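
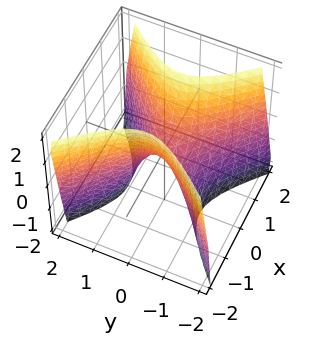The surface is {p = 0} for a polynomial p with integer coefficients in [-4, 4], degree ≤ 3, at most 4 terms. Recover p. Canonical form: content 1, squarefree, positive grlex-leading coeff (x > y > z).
2*x^2 - 2*y^2 - z

1. deg p = 2. A saddle surface; a quadric.
2. Symmetries: mirror symmetry y ↦ −y ⇒ only even powers of y; mirror symmetry x ↦ −x ⇒ only even powers of x.
3. Observable constraints: it meets the y-axis at y = 0 (among the integer gridlines); it meets the z-axis at z = 0 (among the integer gridlines); it meets the x-axis at x = 0 (among the integer gridlines).
4. Matching integer coefficients to the picture gives p.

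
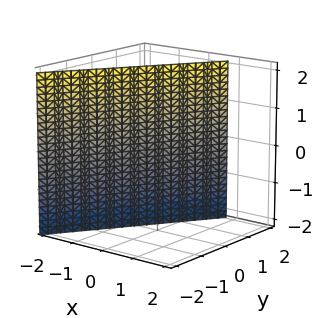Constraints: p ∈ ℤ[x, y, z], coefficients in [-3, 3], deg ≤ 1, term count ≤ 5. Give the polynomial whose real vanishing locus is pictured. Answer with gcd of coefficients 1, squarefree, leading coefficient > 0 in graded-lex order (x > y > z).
3*x - 2*y + 2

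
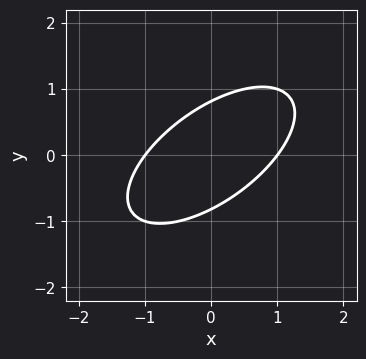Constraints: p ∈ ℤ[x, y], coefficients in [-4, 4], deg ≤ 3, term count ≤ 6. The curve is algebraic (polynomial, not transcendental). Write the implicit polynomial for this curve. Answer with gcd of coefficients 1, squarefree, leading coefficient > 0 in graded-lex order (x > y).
2*x^2 - 3*x*y + 3*y^2 - 2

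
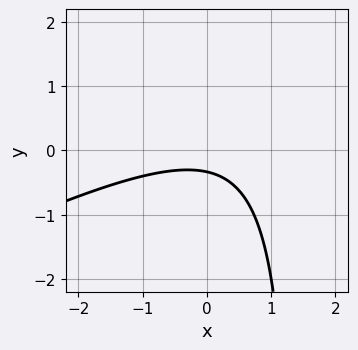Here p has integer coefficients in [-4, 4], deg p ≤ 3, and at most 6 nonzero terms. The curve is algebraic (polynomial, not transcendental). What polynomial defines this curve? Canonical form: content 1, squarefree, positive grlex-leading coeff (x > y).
x^2 - 2*x*y + 3*y + 1

First, degree: the shape is more complex than any degree-1 curve, so deg p = 2.
Then, checking where it meets the axes: no x-intercept at any integer in the box.
Finally, assembling these constraints gives the stated polynomial.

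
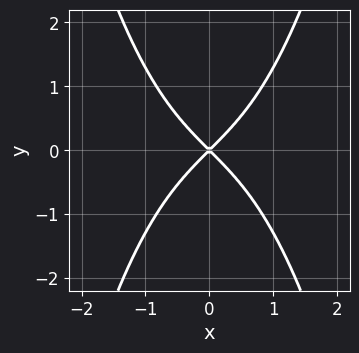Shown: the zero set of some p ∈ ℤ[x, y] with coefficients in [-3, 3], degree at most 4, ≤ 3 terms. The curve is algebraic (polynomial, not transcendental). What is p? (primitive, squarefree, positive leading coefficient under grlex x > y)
First, deg p = 4.
Then, symmetries: mirror symmetry x ↦ −x ⇒ only even powers of x; the y ↦ −y reflection is a symmetry, so y appears only in even powers.
Next, against the integer gridlines: it crosses the x-axis at the gridline x = 0; it crosses the y-axis at the gridline y = 0.
Finally, putting this together gives p.

2*x^4 + 3*x^2 - 3*y^2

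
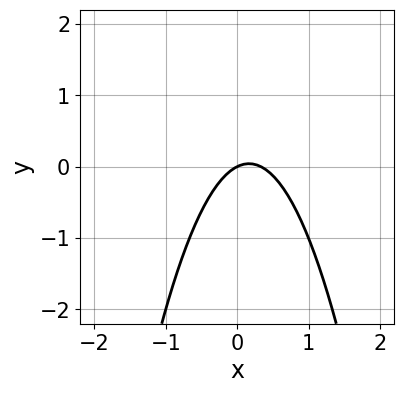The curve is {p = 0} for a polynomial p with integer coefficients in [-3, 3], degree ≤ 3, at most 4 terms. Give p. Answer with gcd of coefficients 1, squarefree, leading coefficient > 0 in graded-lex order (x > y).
Degree: no degree-1 curve has this shape, so deg p = 2.
From the axis intercepts and sections: it meets the x-axis at x = 0 (among the integer gridlines); it meets the y-axis at y = 0 (among the integer gridlines).
The integer polynomial consistent with all of this is the stated p.

3*x^2 - x + 2*y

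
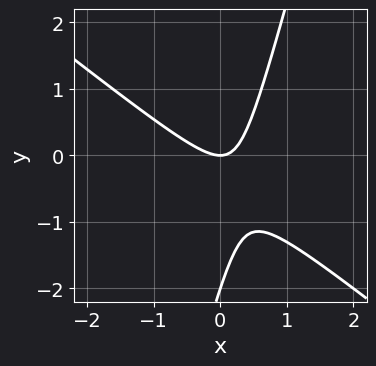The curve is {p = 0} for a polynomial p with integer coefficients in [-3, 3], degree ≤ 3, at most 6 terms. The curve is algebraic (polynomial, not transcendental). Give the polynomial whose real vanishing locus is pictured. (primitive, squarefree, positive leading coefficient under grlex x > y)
(a) The degree is 2 — no degree-1 curve has this shape.
(b) Observable constraints: it meets the x-axis at x = 0 (among the integer gridlines); the y-axis gridline crossings are at y ∈ {-2, 0}.
(c) Fitting integer coefficients to these (and the overall shape) gives p.

3*x^2 + 3*x*y - y^2 - 2*y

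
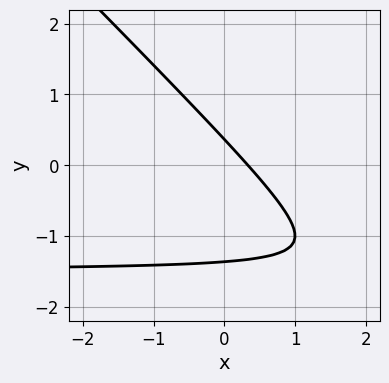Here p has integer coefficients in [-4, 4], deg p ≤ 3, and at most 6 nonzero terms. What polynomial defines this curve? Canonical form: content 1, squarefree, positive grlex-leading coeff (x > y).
2*x*y + 2*y^2 + 3*x + 2*y - 1

First, the degree is 2 — a generic line meets the curve in up to 2 points.
Finally, the integer polynomial consistent with all of this is the stated p.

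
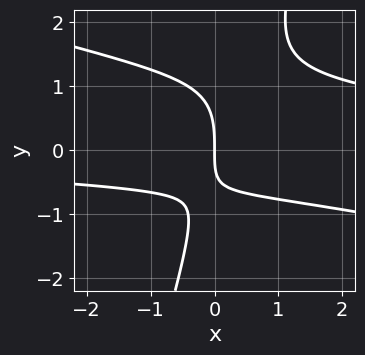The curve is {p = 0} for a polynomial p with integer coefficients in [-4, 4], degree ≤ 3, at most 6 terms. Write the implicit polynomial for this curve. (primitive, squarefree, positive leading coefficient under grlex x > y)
x^2*y + 3*x*y^2 - y^3 - 2*x*y - 3*x

(a) Degree: no degree-2 curve has this shape, so deg p = 3.
(b) Checking where it meets the axes: it meets the y-axis at y = 0 (among the integer gridlines); one x-axis crossing is at x = 0.
(c) These observations pin down the coefficients.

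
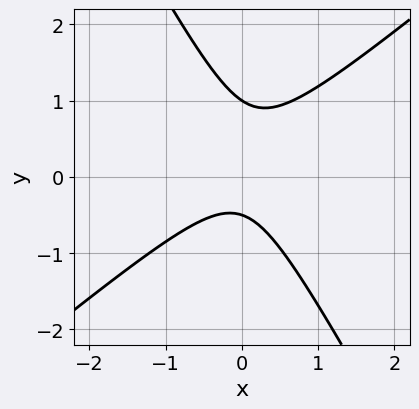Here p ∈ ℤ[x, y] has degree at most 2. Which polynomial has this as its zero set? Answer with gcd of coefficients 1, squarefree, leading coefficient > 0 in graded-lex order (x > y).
1. deg p = 2.
2. Reading off the gridlines: one y-axis crossing is at y = 1; it misses every integer gridline on the x-axis.
3. Solving for integer coefficients yields p as stated.

3*x^2 - 2*x*y - 2*y^2 + y + 1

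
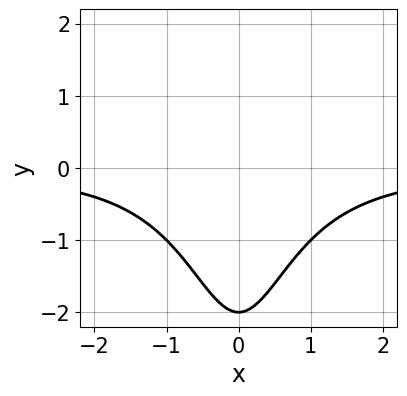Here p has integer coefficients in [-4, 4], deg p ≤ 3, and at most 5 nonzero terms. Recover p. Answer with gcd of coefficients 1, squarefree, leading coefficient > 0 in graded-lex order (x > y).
x^2*y + y + 2

1. deg p = 3. The shape is more complex than any degree-2 curve.
2. Symmetries: the x ↦ −x reflection is a symmetry, so x appears only in even powers.
3. Checking where it meets the axes: it crosses the y-axis at the gridline y = -2; the curve avoids every integer x-axis point in the box.
4. Assembling these constraints gives the stated polynomial.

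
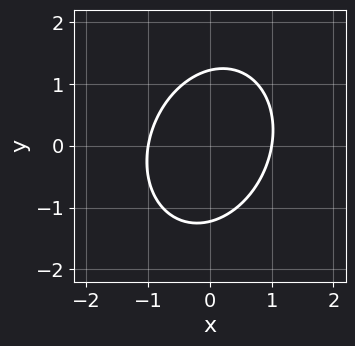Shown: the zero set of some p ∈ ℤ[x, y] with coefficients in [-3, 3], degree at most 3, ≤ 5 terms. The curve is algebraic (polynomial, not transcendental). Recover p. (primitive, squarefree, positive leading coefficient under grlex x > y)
3*x^2 - x*y + 2*y^2 - 3

(a) The degree is 2 — no degree-1 curve has this shape.
(b) Observable constraints: among the integer gridlines, it crosses the x-axis at x ∈ {-1, 1}.
(c) Solving for integer coefficients yields p as stated.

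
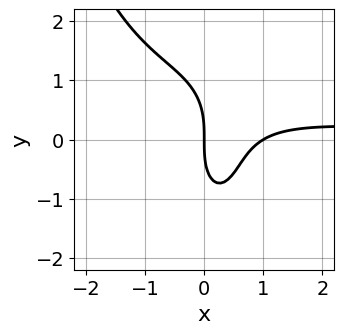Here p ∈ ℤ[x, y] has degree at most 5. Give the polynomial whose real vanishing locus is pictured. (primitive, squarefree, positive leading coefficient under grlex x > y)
2*x^3*y + 3*x^2*y + y^3 - 3*x^2 + 3*x

1. Degree: the shape is more complex than any degree-3 curve, so deg p = 4.
2. Against the integer gridlines: among the integer gridlines, it crosses the x-axis at x ∈ {0, 1}; it crosses the y-axis at the gridline y = 0.
3. Fitting integer coefficients to these (and the overall shape) gives p.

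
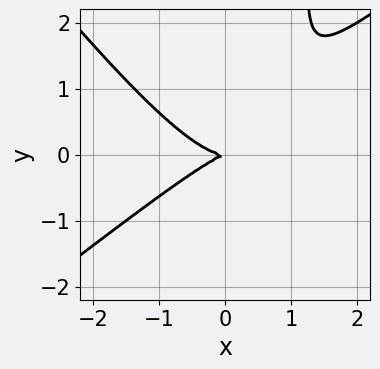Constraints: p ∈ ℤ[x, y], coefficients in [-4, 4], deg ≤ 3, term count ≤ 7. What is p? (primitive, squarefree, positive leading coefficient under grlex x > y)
1. The degree is 3 — no degree-2 curve has this shape.
2. Against the integer gridlines: it meets the x-axis at x = 0 (among the integer gridlines); it crosses the y-axis at the gridline y = 0.
3. Fitting integer coefficients to these (and the overall shape) gives p.

2*x^3 - x^2*y - 2*x*y^2 - x*y + 3*y^2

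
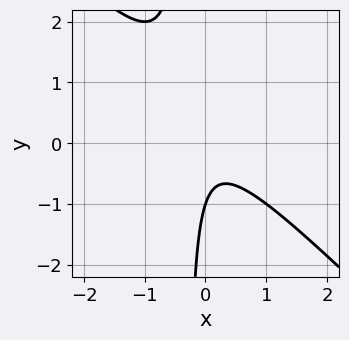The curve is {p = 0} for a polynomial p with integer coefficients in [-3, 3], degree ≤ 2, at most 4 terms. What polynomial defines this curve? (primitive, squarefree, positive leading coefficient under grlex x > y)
deg p = 2.
Reading off the gridlines: one y-axis crossing is at y = -1; no x-intercept at any integer in the box.
These observations pin down the coefficients.

3*x^2 + 3*x*y + y + 1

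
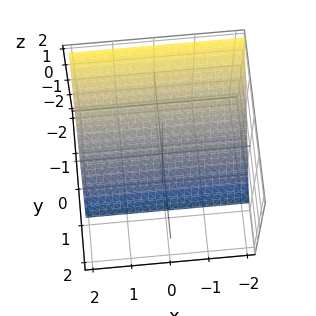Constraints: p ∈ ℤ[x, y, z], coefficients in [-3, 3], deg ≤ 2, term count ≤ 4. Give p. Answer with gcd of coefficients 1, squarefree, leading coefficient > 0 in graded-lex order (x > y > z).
3*y + 2*z + 2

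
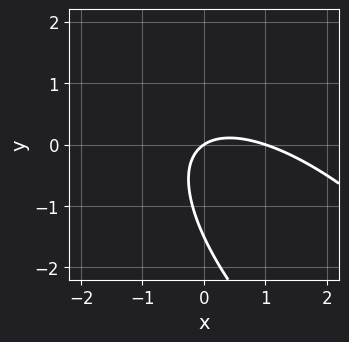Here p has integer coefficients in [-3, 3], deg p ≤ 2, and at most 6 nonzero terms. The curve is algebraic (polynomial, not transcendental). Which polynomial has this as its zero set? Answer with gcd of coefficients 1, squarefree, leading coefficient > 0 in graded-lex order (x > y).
2*x^2 + 3*x*y + 2*y^2 - 2*x + 3*y

1. deg p = 2. The shape is more complex than any degree-1 curve.
2. From the axis intercepts and sections: the x-axis gridline crossings are at x ∈ {0, 1}; it crosses the y-axis at the gridline y = 0.
3. Solving for integer coefficients yields p as stated.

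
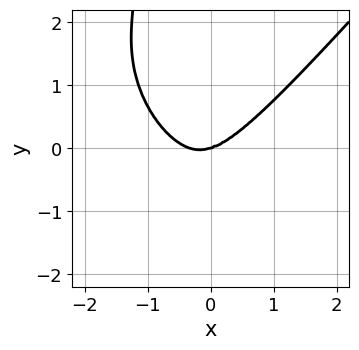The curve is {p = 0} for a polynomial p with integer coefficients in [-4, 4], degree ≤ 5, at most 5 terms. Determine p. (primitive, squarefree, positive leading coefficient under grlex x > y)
(a) deg p = 4. No degree-3 curve has this shape.
(b) Observable constraints: it meets the y-axis at y = 0 (among the integer gridlines); it meets the x-axis at x = 0 (among the integer gridlines).
(c) Together with the visible shape, these determine p as stated.

3*x^4 - 2*x*y^3 + x^3 - 3*x^2*y - 2*y^3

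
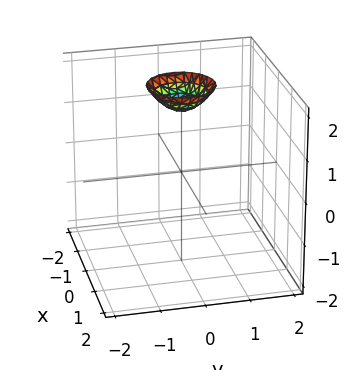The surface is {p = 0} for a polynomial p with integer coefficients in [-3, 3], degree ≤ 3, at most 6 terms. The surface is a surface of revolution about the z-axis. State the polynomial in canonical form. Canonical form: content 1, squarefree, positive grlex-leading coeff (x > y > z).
2*x^2 + 2*y^2 - 2*z + 3

(a) deg p = 2. The shape is more complex than any degree-1 surface.
(b) Symmetries: rotational symmetry about the z-axis ⇒ p depends on x, y only through x² + y².
(c) Observable constraints: a circular section at z = 2 has radius between 0 and 1; no x-intercept at any integer in the box; it misses every integer gridline on the y-axis.
(d) Solving for integer coefficients yields p as stated.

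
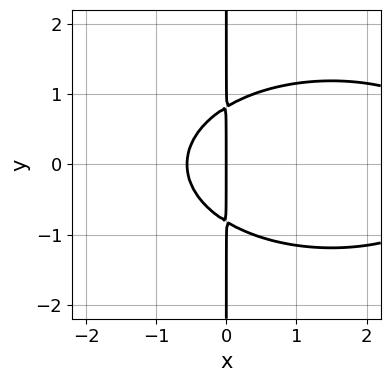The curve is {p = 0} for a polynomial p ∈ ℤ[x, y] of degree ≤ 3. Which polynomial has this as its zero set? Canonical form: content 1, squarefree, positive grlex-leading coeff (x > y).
1. deg p = 3. No degree-2 curve has this shape.
2. Symmetries: it's symmetric under y → −y, forcing even powers of y.
3. From the visible intercepts: it crosses the x-axis at the gridline x = 0; every point of the y-axis in the box is on the curve.
4. Solving for integer coefficients yields p as stated.

x^3 + 3*x*y^2 - 3*x^2 - 2*x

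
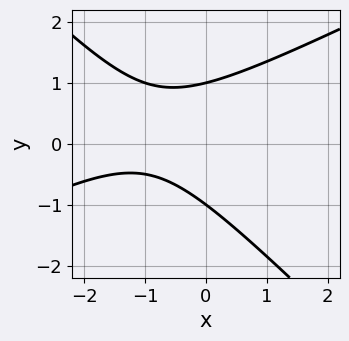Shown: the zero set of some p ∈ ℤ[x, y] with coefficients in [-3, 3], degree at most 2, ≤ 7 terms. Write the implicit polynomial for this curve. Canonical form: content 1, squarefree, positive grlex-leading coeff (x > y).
x^2 - x*y - 2*y^2 + 2*x + 2

The degree is 2 — the shape is more complex than any degree-1 curve.
Checking where it meets the axes: the y-axis gridline crossings are at y ∈ {-1, 1}; no x-intercept at any integer in the box.
Fitting integer coefficients to these (and the overall shape) gives p.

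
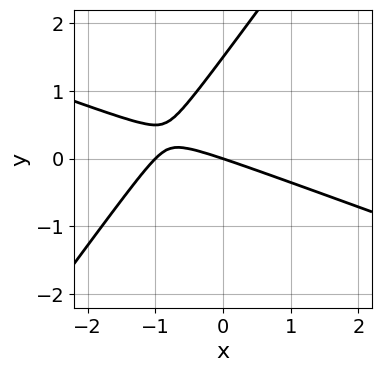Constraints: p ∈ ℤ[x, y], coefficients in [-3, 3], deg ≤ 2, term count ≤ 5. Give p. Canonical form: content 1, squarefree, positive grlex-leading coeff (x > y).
x^2 + 2*x*y - 2*y^2 + x + 3*y

(a) The degree is 2 — a generic line meets the curve in up to 2 points.
(b) Checking where it meets the axes: it crosses the y-axis at the gridline y = 0; the x-axis gridline crossings are at x ∈ {-1, 0}.
(c) The integer polynomial consistent with all of this is the stated p.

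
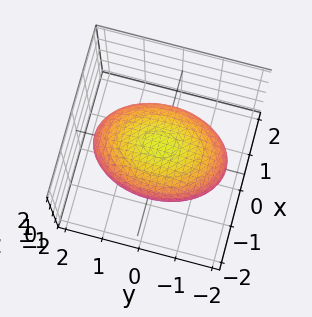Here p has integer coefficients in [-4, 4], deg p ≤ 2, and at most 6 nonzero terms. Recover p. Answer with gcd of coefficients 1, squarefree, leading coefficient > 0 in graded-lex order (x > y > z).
1. deg p = 2. Bounded and convex; a quadric.
2. Symmetries: the y ↦ −y reflection is a symmetry, so y appears only in even powers; mirror symmetry x ↦ −x ⇒ only even powers of x; it's symmetric under z → −z, forcing even powers of z.
3. Reading off the gridlines: the z-axis gridline crossings are at z ∈ {-1, 1}.
4. Solving for integer coefficients yields p as stated.

2*x^2 + y^2 + 3*z^2 - 3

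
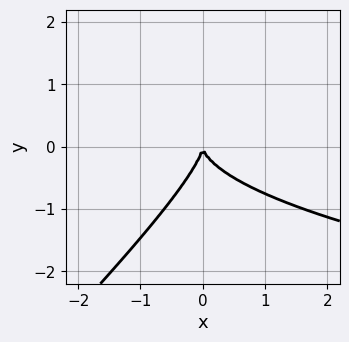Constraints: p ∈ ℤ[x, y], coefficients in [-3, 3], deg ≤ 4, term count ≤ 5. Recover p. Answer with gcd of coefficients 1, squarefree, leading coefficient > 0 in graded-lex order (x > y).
The degree is 3 — a generic line meets the curve in up to 3 points.
Checking where it meets the axes: it meets the y-axis at y = 0 (among the integer gridlines); it crosses the x-axis at the gridline x = 0.
Assembling these constraints gives the stated polynomial.

x*y^2 - y^3 - x^2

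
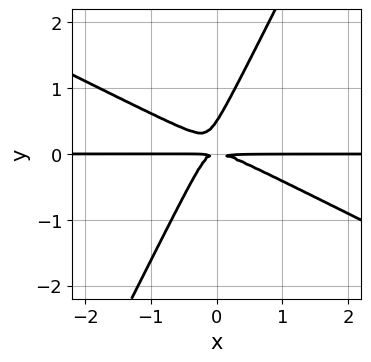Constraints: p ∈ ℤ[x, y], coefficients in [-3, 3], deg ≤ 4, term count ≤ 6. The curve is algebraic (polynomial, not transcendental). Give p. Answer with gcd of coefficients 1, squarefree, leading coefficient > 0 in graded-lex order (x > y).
2*x^2*y + 3*x*y^2 - 2*y^3 + y^2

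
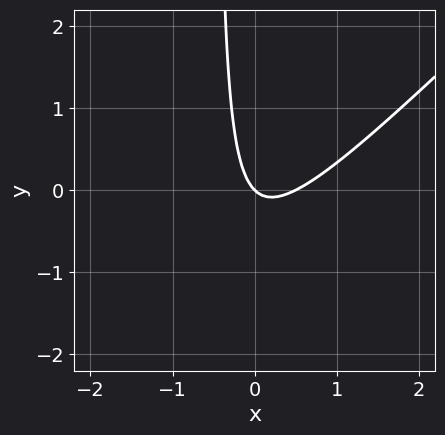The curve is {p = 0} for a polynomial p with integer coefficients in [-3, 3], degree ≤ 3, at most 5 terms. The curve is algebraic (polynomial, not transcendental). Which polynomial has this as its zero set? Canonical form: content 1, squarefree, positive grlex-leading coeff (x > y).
2*x^2 - 2*x*y - x - y

(a) deg p = 2. The shape is more complex than any degree-1 curve.
(b) Observable constraints: it meets the y-axis at y = 0 (among the integer gridlines); it meets the x-axis at x = 0 (among the integer gridlines).
(c) The integer polynomial consistent with all of this is the stated p.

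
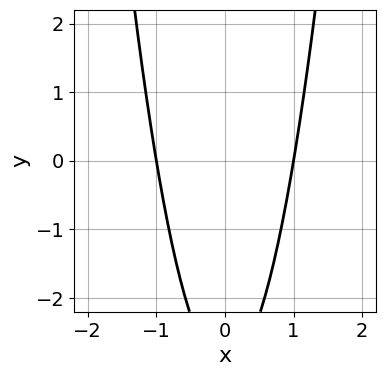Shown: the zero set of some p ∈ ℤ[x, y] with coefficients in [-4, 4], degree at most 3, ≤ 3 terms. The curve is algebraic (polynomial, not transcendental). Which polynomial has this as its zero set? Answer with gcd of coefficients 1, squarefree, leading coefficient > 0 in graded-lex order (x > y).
3*x^2 - y - 3

First, degree: the shape is more complex than any degree-1 curve, so deg p = 2.
Next, symmetries: mirror symmetry x ↦ −x ⇒ only even powers of x.
Then, from the axis intercepts and sections: it misses every integer gridline on the y-axis; the x-axis gridline crossings are at x ∈ {-1, 1}.
Finally, the integer polynomial consistent with all of this is the stated p.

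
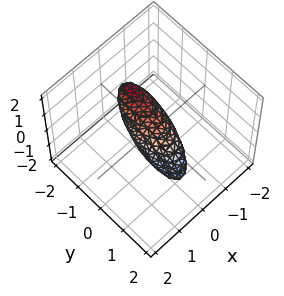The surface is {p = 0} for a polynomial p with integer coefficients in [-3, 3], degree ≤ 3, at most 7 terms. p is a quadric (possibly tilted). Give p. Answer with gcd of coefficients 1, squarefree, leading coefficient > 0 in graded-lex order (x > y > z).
1. deg p = 2. The shape is more complex than any degree-1 surface.
2. Observable constraints: the y-axis gridline crossings are at y ∈ {-1, 1}.
3. Solving for integer coefficients yields p as stated.

3*x^2 + x*z + y^2 + 2*y*z + 2*z^2 - 1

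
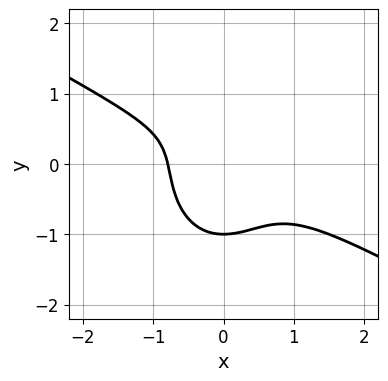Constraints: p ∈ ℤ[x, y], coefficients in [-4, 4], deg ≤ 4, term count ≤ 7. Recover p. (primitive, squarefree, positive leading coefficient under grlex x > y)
(a) deg p = 3. The shape is more complex than any degree-2 curve.
(b) Checking where it meets the axes: it meets the y-axis at y = -1 (among the integer gridlines).
(c) Assembling these constraints gives the stated polynomial.

2*x^3 + 3*x^2*y + 2*y^3 - y + 1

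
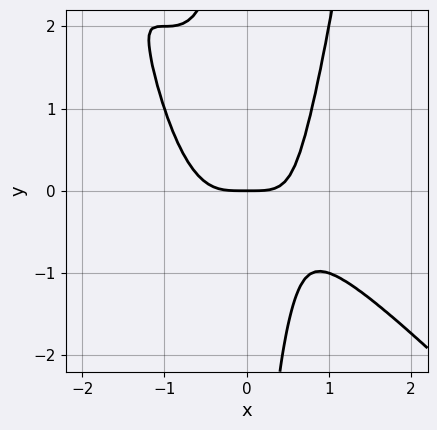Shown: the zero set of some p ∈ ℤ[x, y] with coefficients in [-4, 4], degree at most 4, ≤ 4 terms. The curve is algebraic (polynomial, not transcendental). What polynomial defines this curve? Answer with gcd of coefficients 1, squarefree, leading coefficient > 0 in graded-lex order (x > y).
1. deg p = 4. The shape is more complex than any degree-3 curve.
2. Against the integer gridlines: one x-axis crossing is at x = 0; it meets the y-axis at y = 0 (among the integer gridlines).
3. Assembling these constraints gives the stated polynomial.

2*x^4 + 2*x^3*y - x*y^2 - y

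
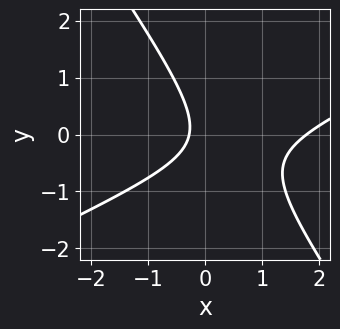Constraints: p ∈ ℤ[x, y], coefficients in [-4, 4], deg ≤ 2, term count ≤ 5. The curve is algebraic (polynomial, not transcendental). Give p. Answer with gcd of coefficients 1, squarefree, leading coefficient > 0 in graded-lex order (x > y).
2*x^2 - 3*x*y - 3*y^2 - 3*x - 1

First, deg p = 2. The shape is more complex than any degree-1 curve.
Then, from the visible intercepts: no y-intercept at any integer in the box.
Finally, matching integer coefficients to the picture gives p.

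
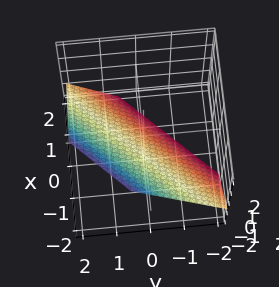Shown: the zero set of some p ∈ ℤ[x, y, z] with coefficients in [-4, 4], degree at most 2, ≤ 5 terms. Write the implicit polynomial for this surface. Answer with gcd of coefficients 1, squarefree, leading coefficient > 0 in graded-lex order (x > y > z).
3*x - 3*y + 3*z + 2

1. deg p = 1. The surface is flat (a plane).
2. Matching integer coefficients to the picture gives p.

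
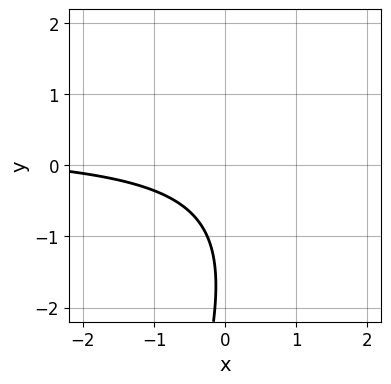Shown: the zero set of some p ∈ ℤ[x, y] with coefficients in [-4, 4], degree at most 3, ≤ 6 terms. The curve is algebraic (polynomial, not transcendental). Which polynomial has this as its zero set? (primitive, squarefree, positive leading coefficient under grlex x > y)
The degree is 2 — a generic line meets the curve in up to 2 points.
Reading off the gridlines: the curve avoids every integer y-axis point in the box; the curve avoids every integer x-axis point in the box.
Solving for integer coefficients yields p as stated.

3*x*y - y^2 - x - 3*y - 3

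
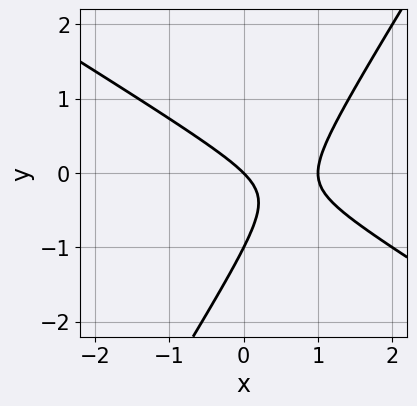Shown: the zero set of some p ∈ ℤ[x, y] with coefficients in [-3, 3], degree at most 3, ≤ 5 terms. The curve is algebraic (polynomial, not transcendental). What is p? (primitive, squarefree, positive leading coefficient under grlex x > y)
1. deg p = 2. No degree-1 curve has this shape.
2. Checking where it meets the axes: among the integer gridlines, it crosses the y-axis at y ∈ {-1, 0}; among the integer gridlines, it crosses the x-axis at x ∈ {0, 1}.
3. The integer polynomial consistent with all of this is the stated p.

x^2 + x*y - y^2 - x - y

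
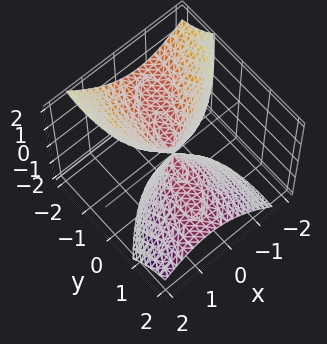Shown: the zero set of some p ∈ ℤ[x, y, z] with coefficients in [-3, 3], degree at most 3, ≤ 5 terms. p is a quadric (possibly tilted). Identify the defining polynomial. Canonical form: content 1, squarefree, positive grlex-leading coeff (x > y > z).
3*x^2 - 2*x*y + y^2 + 3*y*z - z^2

There are 2 components.
The degree is 2 — no degree-1 surface has this shape.
From the axis intercepts and sections: one x-axis crossing is at x = 0; one z-axis crossing is at z = 0.
Putting this together gives p.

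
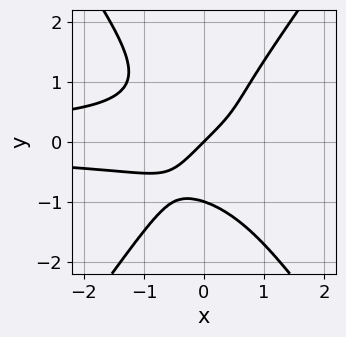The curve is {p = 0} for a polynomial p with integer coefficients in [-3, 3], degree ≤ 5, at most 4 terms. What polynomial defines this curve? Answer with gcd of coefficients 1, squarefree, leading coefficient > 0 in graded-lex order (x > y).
2*x^2*y^2 - y^4 + x - y

First, deg p = 4. The shape is more complex than any degree-3 curve.
Next, from the visible intercepts: among the integer gridlines, it crosses the y-axis at y ∈ {-1, 0}; it meets the x-axis at x = 0 (among the integer gridlines).
Finally, assembling these constraints gives the stated polynomial.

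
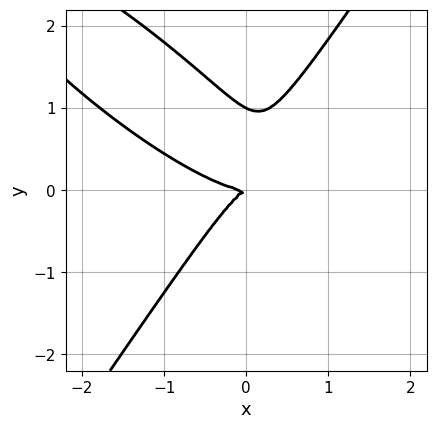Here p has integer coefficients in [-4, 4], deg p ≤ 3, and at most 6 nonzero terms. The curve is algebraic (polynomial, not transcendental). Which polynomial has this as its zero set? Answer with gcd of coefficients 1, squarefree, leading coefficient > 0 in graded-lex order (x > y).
deg p = 3. A generic line meets the curve in up to 3 points.
Reading off the gridlines: it crosses the x-axis at the gridline x = 0; the y-axis gridline crossings are at y ∈ {0, 1}.
Putting this together gives p.

2*x^3 + 3*x^2*y - 2*y^3 - x*y + 2*y^2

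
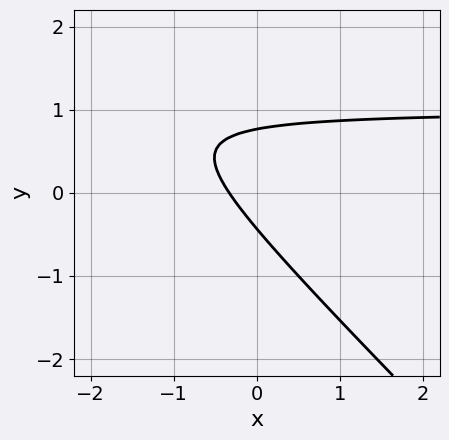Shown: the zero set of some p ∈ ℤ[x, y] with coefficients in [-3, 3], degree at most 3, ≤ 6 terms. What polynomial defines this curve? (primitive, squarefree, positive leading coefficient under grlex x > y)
3*x*y + 3*y^2 - 3*x - y - 1

(a) Degree: no degree-1 curve has this shape, so deg p = 2.
(b) Solving for integer coefficients yields p as stated.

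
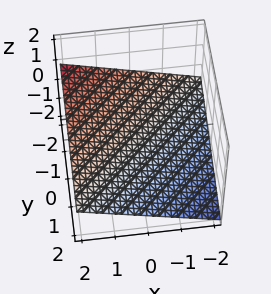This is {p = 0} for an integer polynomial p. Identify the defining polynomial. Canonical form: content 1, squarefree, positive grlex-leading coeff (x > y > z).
(a) deg p = 1. The surface is flat (a plane).
(b) Reading off the gridlines: it crosses the y-axis at the gridline y = -2; one x-axis crossing is at x = 2.
(c) Putting this together gives p.

x - y - 3*z - 2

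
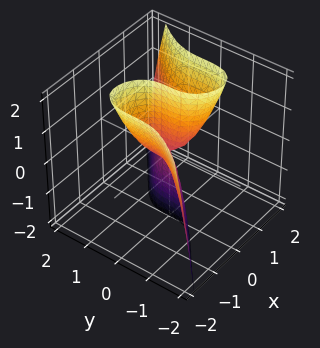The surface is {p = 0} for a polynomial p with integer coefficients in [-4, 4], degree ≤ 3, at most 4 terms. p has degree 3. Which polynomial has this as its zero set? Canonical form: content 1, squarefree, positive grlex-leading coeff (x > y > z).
x^3 - y^3 - x*z

1. deg p = 3. A generic line meets the surface in up to 3 points.
2. Against the integer gridlines: it crosses the y-axis at the gridline y = 0; it meets the x-axis at x = 0 (among the integer gridlines); the visible z-axis segment lies entirely on the surface.
3. Fitting integer coefficients to these (and the overall shape) gives p.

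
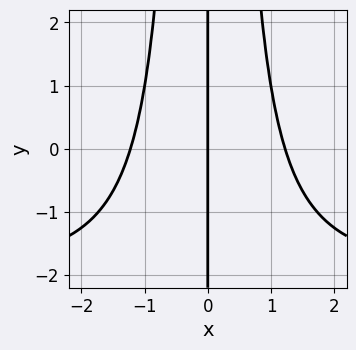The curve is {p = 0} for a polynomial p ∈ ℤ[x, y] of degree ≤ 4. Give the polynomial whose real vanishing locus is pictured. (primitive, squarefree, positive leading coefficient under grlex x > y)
x^3*y + 2*x^3 - 3*x

1. Degree: a generic line meets the curve in up to 4 points, so deg p = 4.
2. Observable constraints: every point of the y-axis in the box is on the curve; it crosses the x-axis at the gridline x = 0.
3. The integer polynomial consistent with all of this is the stated p.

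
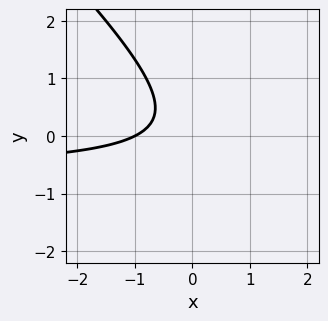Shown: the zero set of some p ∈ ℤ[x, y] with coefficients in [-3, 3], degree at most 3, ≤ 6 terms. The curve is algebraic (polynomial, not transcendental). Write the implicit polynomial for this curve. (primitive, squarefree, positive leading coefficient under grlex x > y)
3*x*y + 3*y^2 + 2*x - y + 2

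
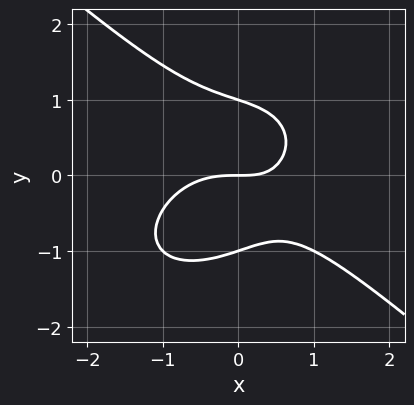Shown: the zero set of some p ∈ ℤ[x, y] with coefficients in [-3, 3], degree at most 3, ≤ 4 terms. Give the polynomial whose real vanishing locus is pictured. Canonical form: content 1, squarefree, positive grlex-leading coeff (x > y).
2*x^3 + 3*y^3 + 2*x*y - 3*y

1. The degree is 3 — a generic line meets the curve in up to 3 points.
2. From the axis intercepts and sections: among the integer gridlines, it crosses the y-axis at y ∈ {-1, 0, 1}; one x-axis crossing is at x = 0.
3. Solving for integer coefficients yields p as stated.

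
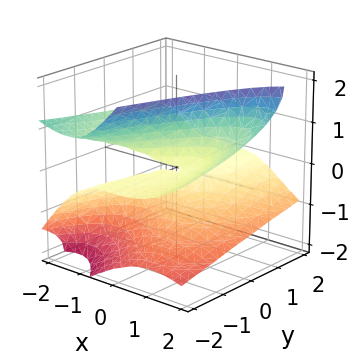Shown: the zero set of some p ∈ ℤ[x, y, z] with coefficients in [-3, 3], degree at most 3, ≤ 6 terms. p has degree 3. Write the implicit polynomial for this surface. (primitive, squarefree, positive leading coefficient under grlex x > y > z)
1. The degree is 3 — a generic line meets the surface in up to 3 points.
2. Observable constraints: the visible y-axis segment lies entirely on the surface; it meets the x-axis at x = 0 (among the integer gridlines).
3. Putting this together gives p.

x^3 - 3*x*z^2 + 2*z^3 - 2*x*z + 3*y*z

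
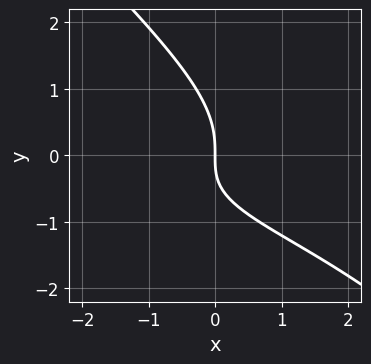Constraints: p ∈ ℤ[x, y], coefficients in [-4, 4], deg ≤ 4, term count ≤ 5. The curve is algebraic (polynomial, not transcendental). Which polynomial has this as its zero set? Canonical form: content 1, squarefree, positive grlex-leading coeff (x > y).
2*x*y^2 + 2*y^3 + 2*x*y + 3*x

1. deg p = 3.
2. Observable constraints: one y-axis crossing is at y = 0; it crosses the x-axis at the gridline x = 0.
3. Solving for integer coefficients yields p as stated.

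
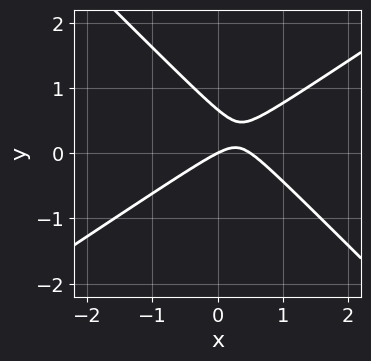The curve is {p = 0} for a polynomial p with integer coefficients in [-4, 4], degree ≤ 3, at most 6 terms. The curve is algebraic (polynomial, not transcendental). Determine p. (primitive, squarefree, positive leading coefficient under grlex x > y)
2*x^2 - x*y - 3*y^2 - x + 2*y

deg p = 2. No degree-1 curve has this shape.
From the axis intercepts and sections: one y-axis crossing is at y = 0; it crosses the x-axis at the gridline x = 0.
The integer polynomial consistent with all of this is the stated p.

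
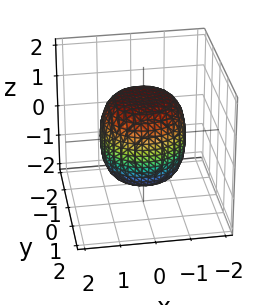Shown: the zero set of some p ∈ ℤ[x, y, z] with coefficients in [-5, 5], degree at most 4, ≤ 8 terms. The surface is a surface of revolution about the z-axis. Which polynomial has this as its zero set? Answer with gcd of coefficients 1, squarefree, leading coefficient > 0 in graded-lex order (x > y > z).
2*x^4 + 4*x^2*y^2 + 2*y^4 - x^2 - y^2 + 2*z^2 - 3

1. Degree: the shape is more complex than any degree-3 surface, so deg p = 4.
2. Symmetry: every cross-section ⟂ z is a circle, so x, y appear only via x² + y².
3. Reading off the gridlines: a circular section at z = 1 has radius exactly 1.
4. Matching integer coefficients to the picture gives p.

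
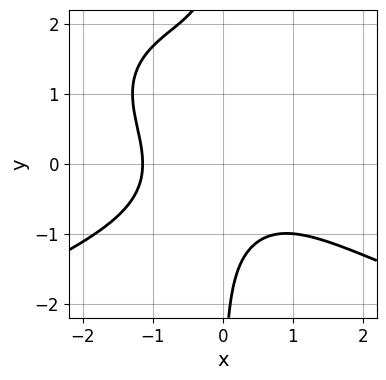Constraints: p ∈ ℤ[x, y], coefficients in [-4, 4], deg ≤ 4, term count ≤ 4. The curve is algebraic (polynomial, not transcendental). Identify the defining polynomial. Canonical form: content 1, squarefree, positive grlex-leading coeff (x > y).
2*x*y^3 + 2*x^3 - 3*x*y^2 + 3

(a) The degree is 4 — the shape is more complex than any degree-3 curve.
(b) From the axis intercepts and sections: it misses every integer gridline on the y-axis.
(c) Solving for integer coefficients yields p as stated.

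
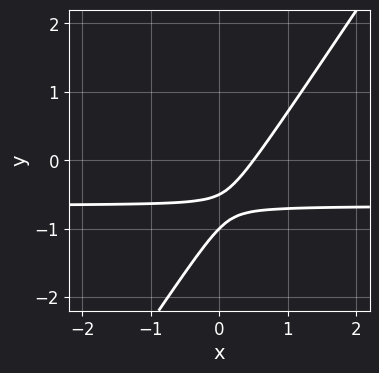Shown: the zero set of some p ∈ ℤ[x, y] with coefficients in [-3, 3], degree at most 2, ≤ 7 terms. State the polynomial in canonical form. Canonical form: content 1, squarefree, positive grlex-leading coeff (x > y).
Degree: no degree-1 curve has this shape, so deg p = 2.
From the visible intercepts: one y-axis crossing is at y = -1.
Together with the visible shape, these determine p as stated.

3*x*y - 2*y^2 + 2*x - 3*y - 1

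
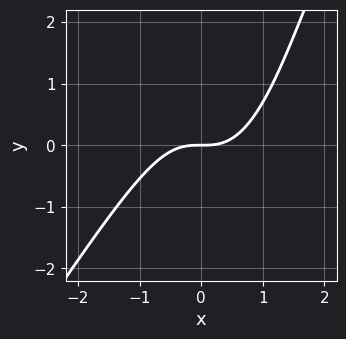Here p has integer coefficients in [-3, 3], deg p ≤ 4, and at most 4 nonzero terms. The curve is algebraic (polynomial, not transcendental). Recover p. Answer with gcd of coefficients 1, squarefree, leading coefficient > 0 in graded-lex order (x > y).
deg p = 3. A generic line meets the curve in up to 3 points.
From the axis intercepts and sections: one x-axis crossing is at x = 0; it meets the y-axis at y = 0 (among the integer gridlines).
Together with the visible shape, these determine p as stated.

3*x^3 - 2*x^2*y + y^2 - 3*y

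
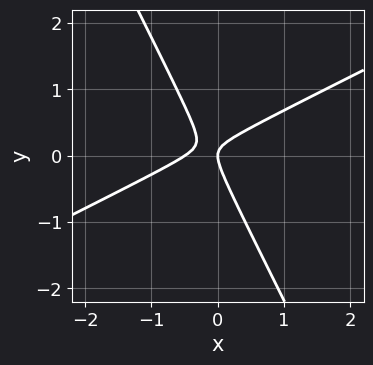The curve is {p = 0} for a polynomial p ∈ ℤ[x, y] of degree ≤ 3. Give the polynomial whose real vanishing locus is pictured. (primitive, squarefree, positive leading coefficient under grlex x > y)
2*x^2 - 3*x*y - 2*y^2 + x

First, the degree is 2 — the shape is more complex than any degree-1 curve.
Then, reading off the gridlines: it crosses the y-axis at the gridline y = 0; it meets the x-axis at x = 0 (among the integer gridlines).
Finally, fitting integer coefficients to these (and the overall shape) gives p.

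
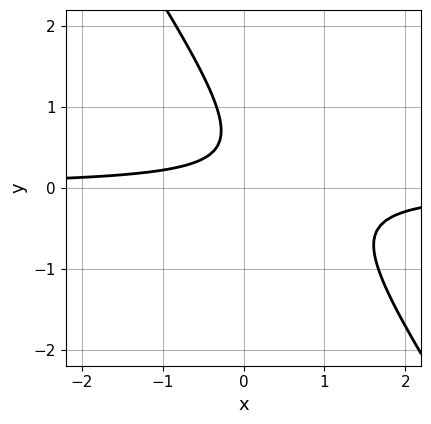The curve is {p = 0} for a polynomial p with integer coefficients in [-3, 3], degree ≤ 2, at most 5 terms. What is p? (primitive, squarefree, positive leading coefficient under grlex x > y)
The degree is 2 — no degree-1 curve has this shape.
Checking where it meets the axes: no x-intercept at any integer in the box; no y-intercept at any integer in the box.
Assembling these constraints gives the stated polynomial.

3*x*y + 2*y^2 - 2*y + 1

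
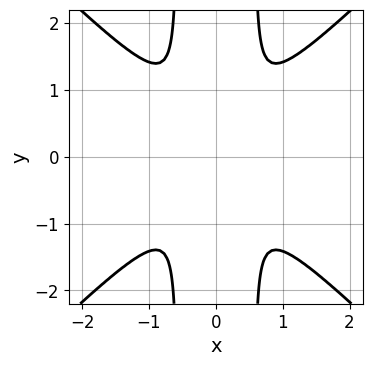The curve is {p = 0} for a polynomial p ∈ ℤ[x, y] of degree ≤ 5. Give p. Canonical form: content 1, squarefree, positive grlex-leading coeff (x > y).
3*x^4 - 3*x^2*y^2 + x^2 + y^2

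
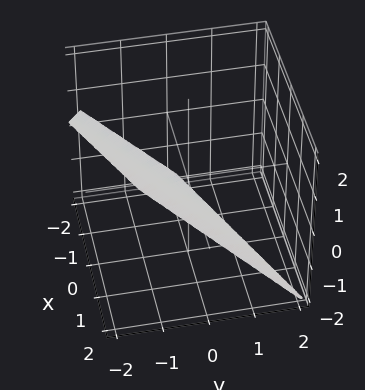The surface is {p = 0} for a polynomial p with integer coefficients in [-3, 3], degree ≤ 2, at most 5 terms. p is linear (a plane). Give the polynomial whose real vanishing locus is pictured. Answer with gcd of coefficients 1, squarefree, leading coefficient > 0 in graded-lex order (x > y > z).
2*x - 3*y - 2*z - 2

(a) Degree: every cross-section is a straight line — this is a plane, so deg p = 1.
(b) Observable constraints: it crosses the z-axis at the gridline z = -1; it meets the x-axis at x = 1 (among the integer gridlines).
(c) Matching integer coefficients to the picture gives p.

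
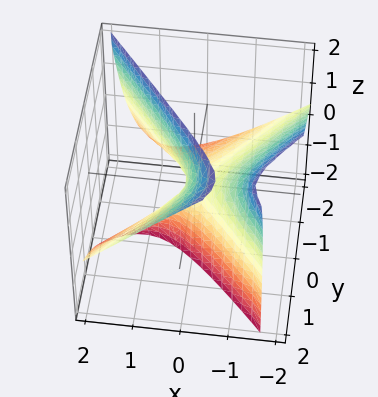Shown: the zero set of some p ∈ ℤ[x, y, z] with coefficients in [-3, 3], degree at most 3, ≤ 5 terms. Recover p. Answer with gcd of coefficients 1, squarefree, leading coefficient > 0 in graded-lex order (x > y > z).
3*x^2 + 3*x*z - 2*y^2 + 3*y*z - z

(a) Degree: no degree-1 surface has this shape, so deg p = 2.
(b) Checking where it meets the axes: it meets the z-axis at z = 0 (among the integer gridlines); it meets the y-axis at y = 0 (among the integer gridlines); it crosses the x-axis at the gridline x = 0.
(c) Assembling these constraints gives the stated polynomial.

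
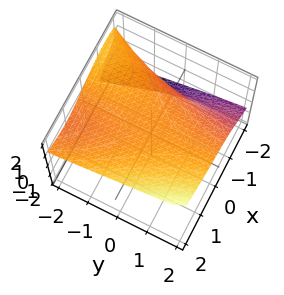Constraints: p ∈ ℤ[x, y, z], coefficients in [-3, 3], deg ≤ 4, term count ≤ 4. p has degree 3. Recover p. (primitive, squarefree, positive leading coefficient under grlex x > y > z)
x^3 + 2*x*y*z - 3*z^3 + 3

1. The degree is 3 — a generic line meets the surface in up to 3 points.
2. Against the integer gridlines: it misses every integer gridline on the y-axis; one z-axis crossing is at z = 1.
3. Solving for integer coefficients yields p as stated.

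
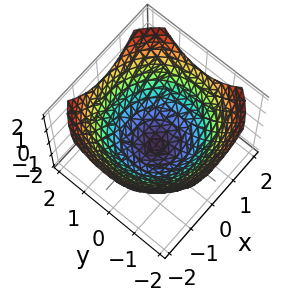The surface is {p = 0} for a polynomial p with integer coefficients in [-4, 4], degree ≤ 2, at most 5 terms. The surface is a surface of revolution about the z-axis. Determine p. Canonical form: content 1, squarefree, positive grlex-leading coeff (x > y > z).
x^2 + y^2 - 2*z - 2

(a) Degree: a generic line meets the surface in up to 2 points, so deg p = 2.
(b) By symmetry, the surface is invariant under rotation about z: p = q(x² + y², z).
(c) From the visible intercepts: a circular section at z = 0 has radius between 1 and 2; one z-axis crossing is at z = -1.
(d) Assembling these constraints gives the stated polynomial.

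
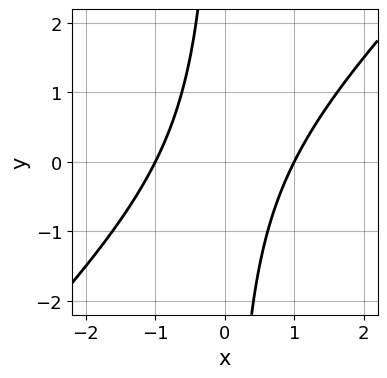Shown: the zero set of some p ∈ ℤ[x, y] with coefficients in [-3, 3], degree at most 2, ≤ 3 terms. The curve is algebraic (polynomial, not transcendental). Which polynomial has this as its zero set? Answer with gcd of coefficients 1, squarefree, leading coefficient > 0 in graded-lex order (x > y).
x^2 - x*y - 1

The degree is 2 — a generic line meets the curve in up to 2 points.
From the axis intercepts and sections: the x-axis gridline crossings are at x ∈ {-1, 1}; the curve avoids every integer y-axis point in the box.
Matching integer coefficients to the picture gives p.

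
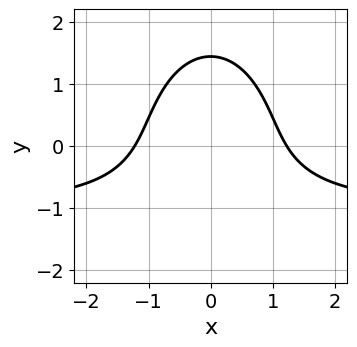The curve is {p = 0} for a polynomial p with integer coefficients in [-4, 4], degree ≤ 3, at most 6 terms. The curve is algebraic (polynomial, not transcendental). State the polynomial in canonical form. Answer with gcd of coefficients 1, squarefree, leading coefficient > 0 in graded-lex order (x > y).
(a) Degree: a generic line meets the curve in up to 3 points, so deg p = 3.
(b) Symmetries: mirror symmetry x ↦ −x ⇒ only even powers of x.
(c) Assembling these constraints gives the stated polynomial.

2*x^2*y + y^3 + 2*x^2 - 3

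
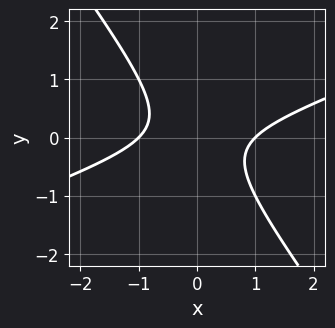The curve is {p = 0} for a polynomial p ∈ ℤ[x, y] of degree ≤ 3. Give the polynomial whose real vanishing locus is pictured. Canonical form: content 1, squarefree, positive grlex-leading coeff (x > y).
1. deg p = 2. No degree-1 curve has this shape.
2. Observable constraints: the x-axis gridline crossings are at x ∈ {-1, 1}; the curve avoids every integer y-axis point in the box.
3. The integer polynomial consistent with all of this is the stated p.

x^2 - 2*x*y - 2*y^2 - 1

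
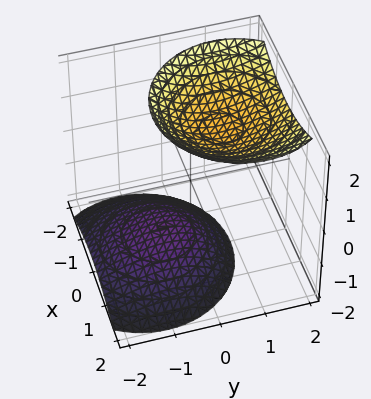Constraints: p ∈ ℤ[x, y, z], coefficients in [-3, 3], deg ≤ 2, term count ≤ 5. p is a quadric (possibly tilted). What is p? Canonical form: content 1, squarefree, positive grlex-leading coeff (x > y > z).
The picture has 2 separate pieces. Treating them together as one polynomial.
Degree: no degree-1 surface has this shape, so deg p = 2.
Checking where it meets the axes: no x-intercept at any integer in the box; no y-intercept at any integer in the box.
Matching integer coefficients to the picture gives p.

x^2 + y^2 - y*z - z^2 + 2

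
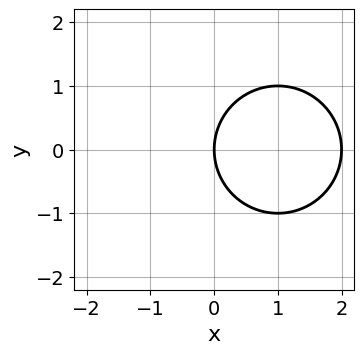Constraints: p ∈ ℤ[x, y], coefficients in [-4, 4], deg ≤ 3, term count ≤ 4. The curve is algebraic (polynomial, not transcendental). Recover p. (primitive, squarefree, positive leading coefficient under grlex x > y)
x^2 + y^2 - 2*x

(a) deg p = 2. The shape is more complex than any degree-1 curve.
(b) Symmetries: mirror symmetry y ↦ −y ⇒ only even powers of y.
(c) Observable constraints: it crosses the y-axis at the gridline y = 0; the x-axis gridline crossings are at x ∈ {0, 2}.
(d) Solving for integer coefficients yields p as stated.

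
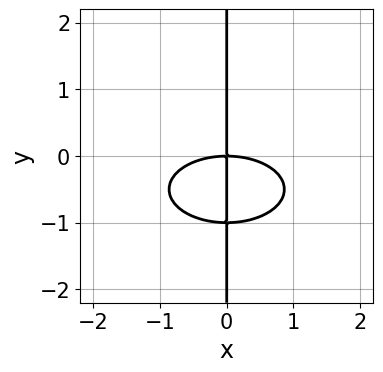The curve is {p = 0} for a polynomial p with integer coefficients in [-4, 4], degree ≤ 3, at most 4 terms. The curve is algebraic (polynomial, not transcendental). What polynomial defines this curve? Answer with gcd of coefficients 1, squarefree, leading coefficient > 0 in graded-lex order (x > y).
First, degree: the shape is more complex than any degree-2 curve, so deg p = 3.
Next, reading off the gridlines: it meets the x-axis at x = 0 (among the integer gridlines); every point of the y-axis in the box is on the curve.
Finally, these observations pin down the coefficients.

x^3 + 3*x*y^2 + 3*x*y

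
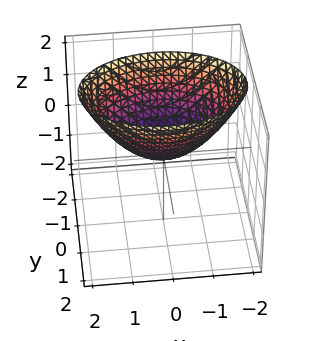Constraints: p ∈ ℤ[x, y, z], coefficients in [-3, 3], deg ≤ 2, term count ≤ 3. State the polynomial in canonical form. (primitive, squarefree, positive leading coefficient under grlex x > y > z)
1. Degree: a single bowl opening along one axis; a quadric, so deg p = 2.
2. Symmetries: mirror symmetry y ↦ −y ⇒ only even powers of y; the x ↦ −x reflection is a symmetry, so x appears only in even powers.
3. Against the integer gridlines: one y-axis crossing is at y = 0; one x-axis crossing is at x = 0; it crosses the z-axis at the gridline z = 0.
4. Fitting integer coefficients to these (and the overall shape) gives p.

x^2 + 2*y^2 - 2*z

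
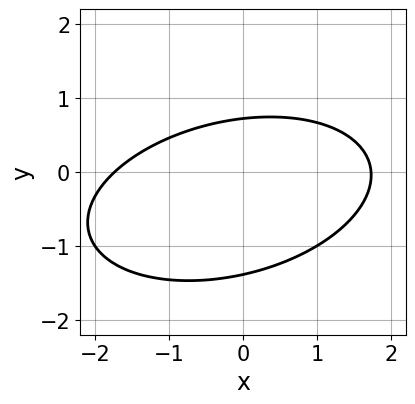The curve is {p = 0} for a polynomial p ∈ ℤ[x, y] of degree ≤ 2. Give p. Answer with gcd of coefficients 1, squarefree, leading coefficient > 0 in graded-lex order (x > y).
x^2 - x*y + 3*y^2 + 2*y - 3

1. The degree is 2 — a generic line meets the curve in up to 2 points.
2. Matching integer coefficients to the picture gives p.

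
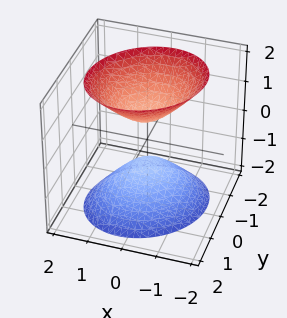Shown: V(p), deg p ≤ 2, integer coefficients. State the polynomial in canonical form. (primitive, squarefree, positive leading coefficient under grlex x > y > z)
3*x^2 - x*y + 3*y^2 - 2*z^2 + 1

I count 2 distinct pieces. They look like related sheets of one shape, so recover p as a whole.
The degree is 2 — no degree-1 surface has this shape.
Reading off the gridlines: it misses every integer gridline on the y-axis; it misses every integer gridline on the x-axis.
Matching integer coefficients to the picture gives p.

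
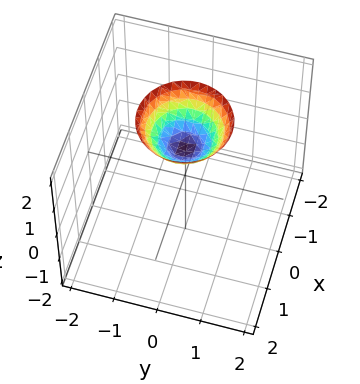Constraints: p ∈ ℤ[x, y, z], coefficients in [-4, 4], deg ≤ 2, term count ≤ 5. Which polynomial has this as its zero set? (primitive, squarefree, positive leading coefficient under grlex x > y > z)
x^2 + y^2 - z + 1

deg p = 2. No degree-1 surface has this shape.
Symmetries: rotational symmetry about the z-axis ⇒ p depends on x, y only through x² + y².
From the visible intercepts: a circular section at z = 2 has radius exactly 1; it misses every integer gridline on the x-axis; no y-intercept at any integer in the box; it meets the z-axis at z = 1 (among the integer gridlines).
Together with the visible shape, these determine p as stated.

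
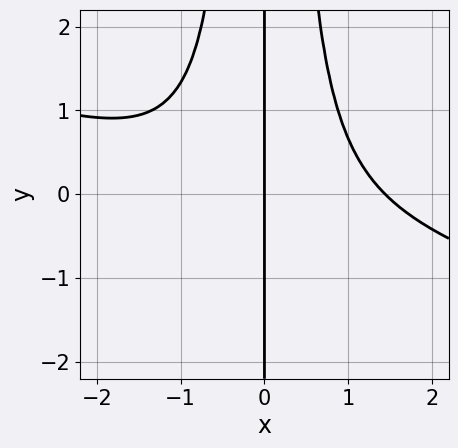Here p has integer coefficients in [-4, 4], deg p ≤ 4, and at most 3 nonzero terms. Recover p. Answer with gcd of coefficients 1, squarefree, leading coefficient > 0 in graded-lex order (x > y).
x^4 + 3*x^3*y - 3*x

(a) The degree is 4 — the shape is more complex than any degree-3 curve.
(b) Observable constraints: every point of the y-axis in the box is on the curve; one x-axis crossing is at x = 0.
(c) Together with the visible shape, these determine p as stated.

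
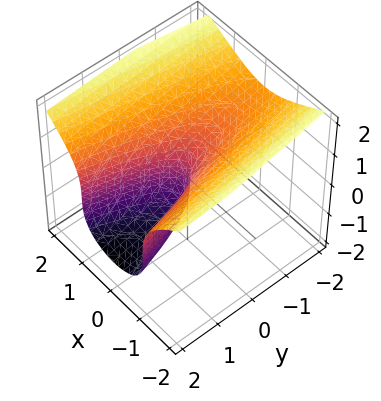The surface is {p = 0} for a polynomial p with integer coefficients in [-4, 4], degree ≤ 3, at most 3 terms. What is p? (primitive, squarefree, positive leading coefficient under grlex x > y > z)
z^3 - 2*x^2 + y

First, the degree is 3 — no degree-2 surface has this shape.
Next, from the visible intercepts: it meets the z-axis at z = 0 (among the integer gridlines); it crosses the x-axis at the gridline x = 0.
Finally, solving for integer coefficients yields p as stated.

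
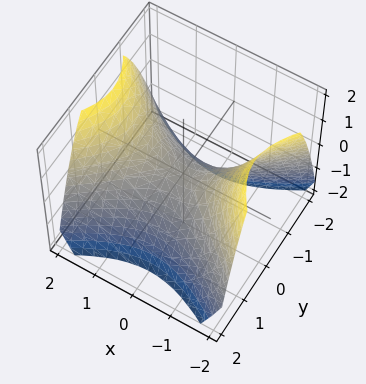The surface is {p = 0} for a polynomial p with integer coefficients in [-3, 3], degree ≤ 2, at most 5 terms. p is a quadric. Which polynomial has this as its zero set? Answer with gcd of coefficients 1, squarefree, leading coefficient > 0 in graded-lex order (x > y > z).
Degree: a saddle surface; a quadric, so deg p = 2.
Symmetries: mirror symmetry y ↦ −y ⇒ only even powers of y; the x ↦ −x reflection is a symmetry, so x appears only in even powers.
Observable constraints: one x-axis crossing is at x = 0; one z-axis crossing is at z = 0.
Fitting integer coefficients to these (and the overall shape) gives p.

2*x^2 - 3*y^2 - 3*z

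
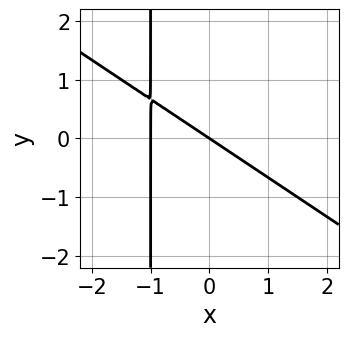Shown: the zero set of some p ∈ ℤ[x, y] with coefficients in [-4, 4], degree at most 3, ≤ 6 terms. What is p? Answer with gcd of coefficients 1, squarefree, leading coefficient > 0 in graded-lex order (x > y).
2*x^2 + 3*x*y + 2*x + 3*y

(a) deg p = 2. A generic line meets the curve in up to 2 points.
(b) Checking where it meets the axes: one y-axis crossing is at y = 0; among the integer gridlines, it crosses the x-axis at x ∈ {-1, 0}.
(c) Matching integer coefficients to the picture gives p.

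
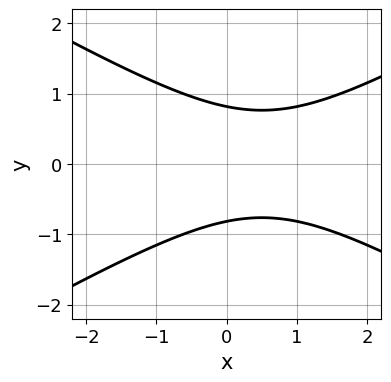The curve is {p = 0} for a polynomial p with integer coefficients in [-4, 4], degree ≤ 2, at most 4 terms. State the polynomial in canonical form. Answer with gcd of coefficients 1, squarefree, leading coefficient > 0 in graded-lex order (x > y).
x^2 - 3*y^2 - x + 2

The degree is 2 — the shape is more complex than any degree-1 curve.
Symmetries: the y ↦ −y reflection is a symmetry, so y appears only in even powers.
Checking where it meets the axes: it misses every integer gridline on the x-axis.
Assembling these constraints gives the stated polynomial.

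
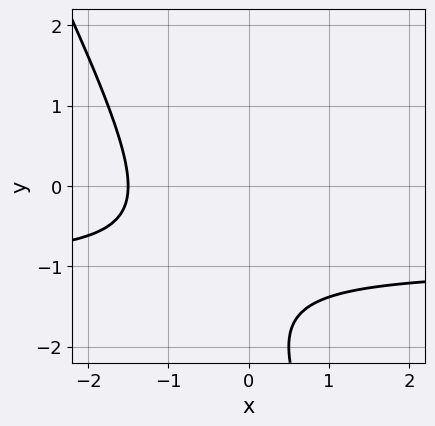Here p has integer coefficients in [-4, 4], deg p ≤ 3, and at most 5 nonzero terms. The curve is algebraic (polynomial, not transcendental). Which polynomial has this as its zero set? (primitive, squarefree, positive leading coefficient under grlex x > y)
2*x*y + y^2 + 2*x + 3*y + 3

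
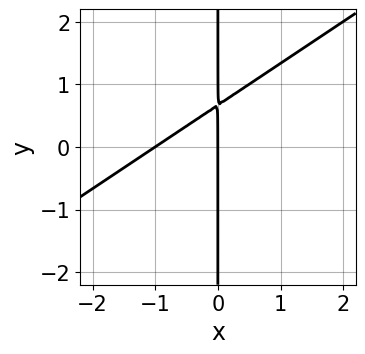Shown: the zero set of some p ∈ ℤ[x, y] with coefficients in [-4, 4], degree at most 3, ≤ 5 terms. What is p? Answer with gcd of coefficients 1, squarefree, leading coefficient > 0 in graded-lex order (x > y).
First, deg p = 2. The shape is more complex than any degree-1 curve.
Then, reading off the gridlines: the visible y-axis segment lies entirely on the curve; the x-axis gridline crossings are at x ∈ {-1, 0}.
Finally, solving for integer coefficients yields p as stated.

2*x^2 - 3*x*y + 2*x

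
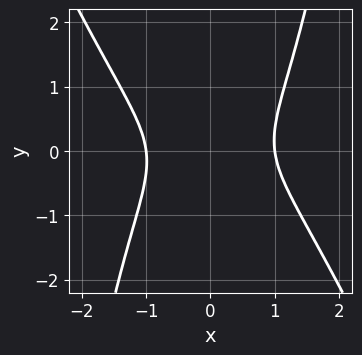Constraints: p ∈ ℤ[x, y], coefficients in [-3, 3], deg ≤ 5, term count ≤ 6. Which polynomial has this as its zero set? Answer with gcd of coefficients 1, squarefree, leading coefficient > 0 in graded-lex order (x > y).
2*x^4 + x^3*y - 3*y^2 - 2

The degree is 4 — a generic line meets the curve in up to 4 points.
Against the integer gridlines: among the integer gridlines, it crosses the x-axis at x ∈ {-1, 1}; the curve avoids every integer y-axis point in the box.
Putting this together gives p.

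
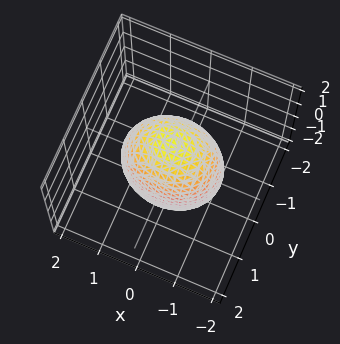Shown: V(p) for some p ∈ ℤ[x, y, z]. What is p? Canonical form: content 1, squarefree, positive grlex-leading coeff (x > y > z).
Degree: a closed, bounded, convex surface; a quadric, so deg p = 2.
Symmetries: mirror symmetry z ↦ −z ⇒ only even powers of z; the x ↦ −x reflection is a symmetry, so x appears only in even powers; mirror symmetry y ↦ −y ⇒ only even powers of y.
From the visible intercepts: the y-axis gridline crossings are at y ∈ {-1, 1}.
Matching integer coefficients to the picture gives p.

2*x^2 + 3*y^2 + z^2 - 3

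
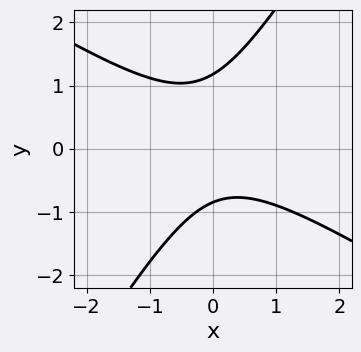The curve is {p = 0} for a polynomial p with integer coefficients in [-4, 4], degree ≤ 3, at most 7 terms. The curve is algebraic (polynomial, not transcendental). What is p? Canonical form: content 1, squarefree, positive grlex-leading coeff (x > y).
deg p = 2. No degree-1 curve has this shape.
Checking where it meets the axes: no x-intercept at any integer in the box.
Matching integer coefficients to the picture gives p.

3*x^2 + 3*x*y - 3*y^2 + y + 3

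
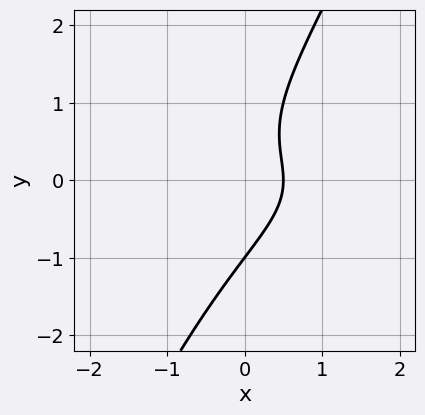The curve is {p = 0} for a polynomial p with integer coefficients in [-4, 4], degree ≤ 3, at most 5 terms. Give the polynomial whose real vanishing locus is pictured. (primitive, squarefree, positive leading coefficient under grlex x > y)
2*x*y^2 - y^3 + 2*x - 1

deg p = 3. The shape is more complex than any degree-2 curve.
Against the integer gridlines: it crosses the y-axis at the gridline y = -1.
Assembling these constraints gives the stated polynomial.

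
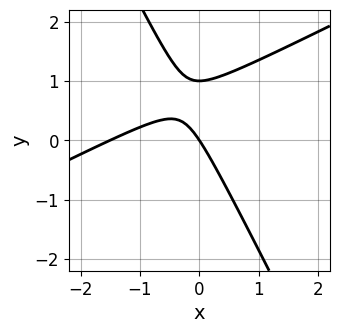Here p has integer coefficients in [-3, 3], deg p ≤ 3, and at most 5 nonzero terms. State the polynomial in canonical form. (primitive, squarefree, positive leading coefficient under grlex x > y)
2*x^2 - 3*x*y - 2*y^2 + 3*x + 2*y

First, degree: a generic line meets the curve in up to 2 points, so deg p = 2.
Next, reading off the gridlines: it meets the x-axis at x = 0 (among the integer gridlines); the y-axis gridline crossings are at y ∈ {0, 1}.
Finally, assembling these constraints gives the stated polynomial.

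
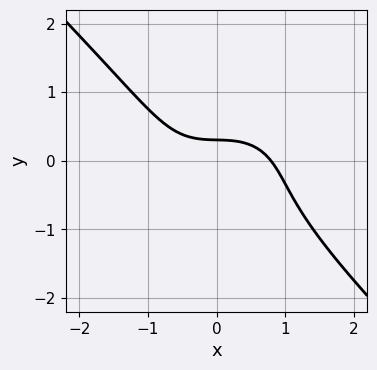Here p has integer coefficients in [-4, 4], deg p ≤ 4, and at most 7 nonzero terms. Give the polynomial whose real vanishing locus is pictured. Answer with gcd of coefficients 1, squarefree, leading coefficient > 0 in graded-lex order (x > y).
2*x^3 + x*y^2 + 3*y^3 + 3*y - 1

1. The degree is 3 — no degree-2 curve has this shape.
2. Solving for integer coefficients yields p as stated.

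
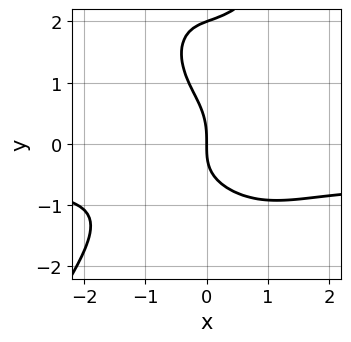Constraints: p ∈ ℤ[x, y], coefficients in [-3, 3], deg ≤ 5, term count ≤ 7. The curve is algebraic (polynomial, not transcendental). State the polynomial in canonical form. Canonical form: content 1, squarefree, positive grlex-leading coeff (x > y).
First, deg p = 4. No degree-3 curve has this shape.
Then, reading off the gridlines: it meets the x-axis at x = 0 (among the integer gridlines); the y-axis gridline crossings are at y ∈ {0, 2}.
Finally, fitting integer coefficients to these (and the overall shape) gives p.

3*x^3*y - y^4 + 2*x^3 + 2*y^3 + 3*x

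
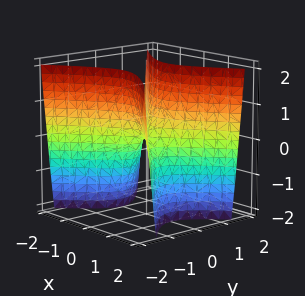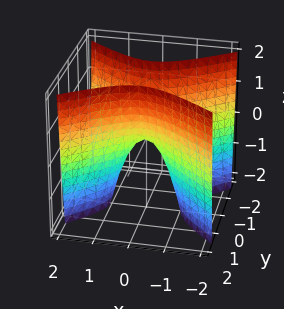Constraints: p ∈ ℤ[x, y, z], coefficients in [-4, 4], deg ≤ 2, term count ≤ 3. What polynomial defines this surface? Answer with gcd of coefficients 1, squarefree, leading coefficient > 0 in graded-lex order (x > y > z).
2*x^2 - 3*y^2 + z

(a) The degree is 2 — a saddle surface; a quadric.
(b) Symmetries: mirror symmetry y ↦ −y ⇒ only even powers of y; it's symmetric under x → −x, forcing even powers of x.
(c) Observable constraints: one z-axis crossing is at z = 0; it crosses the x-axis at the gridline x = 0.
(d) The integer polynomial consistent with all of this is the stated p.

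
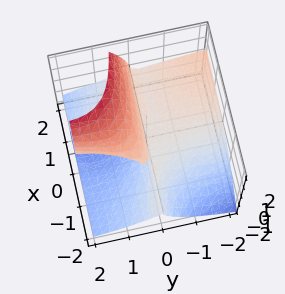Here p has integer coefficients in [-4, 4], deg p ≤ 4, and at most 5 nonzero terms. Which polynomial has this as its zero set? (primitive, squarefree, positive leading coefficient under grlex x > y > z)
(a) deg p = 3.
(b) From the axis intercepts and sections: it crosses the z-axis at the gridline z = 0; every point of the y-axis in the box is on the surface.
(c) Assembling these constraints gives the stated polynomial.

x*y^2 + 2*x*y*z - y^2*z - z^3 + 3*y*z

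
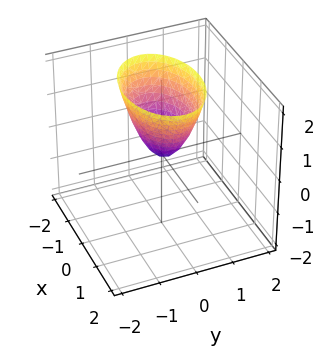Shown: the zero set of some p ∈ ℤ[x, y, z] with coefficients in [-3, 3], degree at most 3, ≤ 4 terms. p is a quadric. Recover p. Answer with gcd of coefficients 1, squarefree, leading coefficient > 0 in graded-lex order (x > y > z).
(a) deg p = 2.
(b) Symmetries: the y ↦ −y reflection is a symmetry, so y appears only in even powers; it's symmetric under x → −x, forcing even powers of x.
(c) Observable constraints: it meets the z-axis at z = 0 (among the integer gridlines); it meets the x-axis at x = 0 (among the integer gridlines).
(d) These observations pin down the coefficients.

x^2 + 2*y^2 - z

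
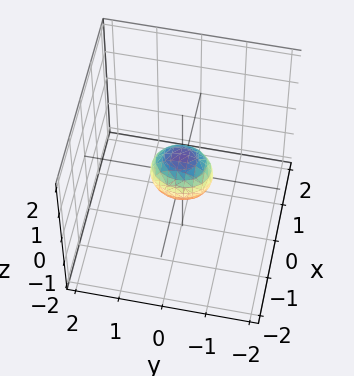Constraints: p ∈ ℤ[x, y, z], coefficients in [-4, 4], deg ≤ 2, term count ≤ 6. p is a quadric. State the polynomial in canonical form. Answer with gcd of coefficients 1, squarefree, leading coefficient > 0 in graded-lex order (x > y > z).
3*x^2 + 2*y^2 + 2*z^2 - 1

Degree: bounded and convex; a quadric, so deg p = 2.
Symmetries: mirror symmetry z ↦ −z ⇒ only even powers of z; mirror symmetry x ↦ −x ⇒ only even powers of x; it's symmetric under y → −y, forcing even powers of y.
Putting this together gives p.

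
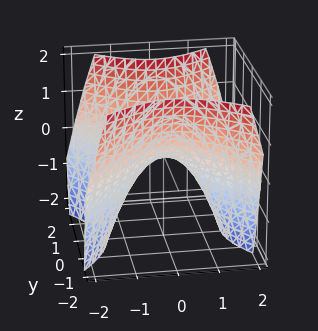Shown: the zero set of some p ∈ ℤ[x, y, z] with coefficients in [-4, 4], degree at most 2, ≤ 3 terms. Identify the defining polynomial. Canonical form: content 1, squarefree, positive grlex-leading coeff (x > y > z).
The degree is 2 — a saddle surface; a quadric.
Symmetries: mirror symmetry y ↦ −y ⇒ only even powers of y; the x ↦ −x reflection is a symmetry, so x appears only in even powers.
From the axis intercepts and sections: it meets the y-axis at y = 0 (among the integer gridlines); it meets the z-axis at z = 0 (among the integer gridlines); it crosses the x-axis at the gridline x = 0.
These observations pin down the coefficients.

x^2 - y^2 + z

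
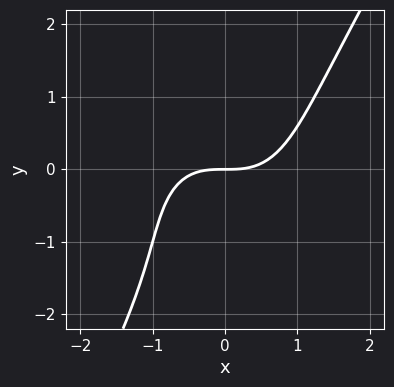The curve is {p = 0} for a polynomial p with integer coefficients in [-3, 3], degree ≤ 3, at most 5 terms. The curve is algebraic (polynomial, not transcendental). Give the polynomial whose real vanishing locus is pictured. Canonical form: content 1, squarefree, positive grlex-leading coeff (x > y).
First, the degree is 3 — the shape is more complex than any degree-2 curve.
Then, checking where it meets the axes: one x-axis crossing is at x = 0; it crosses the y-axis at the gridline y = 0.
Finally, fitting integer coefficients to these (and the overall shape) gives p.

2*x^3 + x*y^2 - y^3 - y^2 - 3*y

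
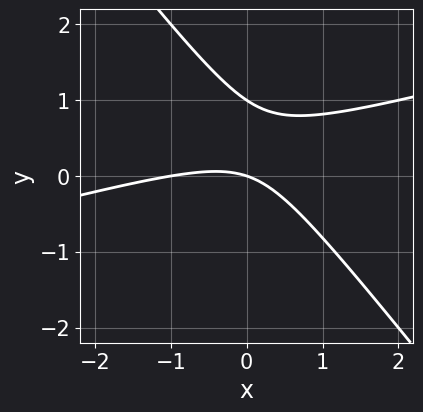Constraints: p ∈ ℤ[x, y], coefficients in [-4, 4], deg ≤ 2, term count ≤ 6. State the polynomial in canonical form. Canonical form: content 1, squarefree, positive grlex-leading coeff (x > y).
x^2 - 3*x*y - 3*y^2 + x + 3*y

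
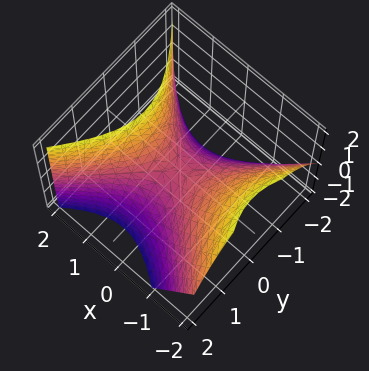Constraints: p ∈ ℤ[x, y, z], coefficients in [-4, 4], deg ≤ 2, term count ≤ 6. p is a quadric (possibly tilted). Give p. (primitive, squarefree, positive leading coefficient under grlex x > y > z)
First, the degree is 2 — a generic line meets the surface in up to 2 points.
Next, reading off the gridlines: it meets the z-axis at z = 0 (among the integer gridlines); one x-axis crossing is at x = 0; it meets the y-axis at y = 0 (among the integer gridlines).
Finally, assembling these constraints gives the stated polynomial.

2*x^2 + x*z - 2*y^2 - 2*z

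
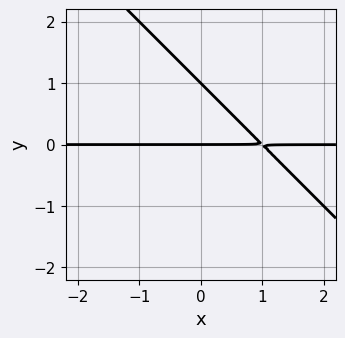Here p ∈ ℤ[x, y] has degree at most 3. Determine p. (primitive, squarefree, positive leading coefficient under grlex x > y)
x*y + y^2 - y

deg p = 2. The shape is more complex than any degree-1 curve.
From the axis intercepts and sections: the visible x-axis segment lies entirely on the curve; the y-axis gridline crossings are at y ∈ {0, 1}.
Together with the visible shape, these determine p as stated.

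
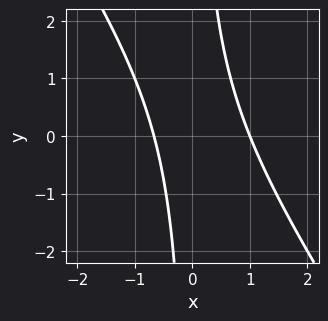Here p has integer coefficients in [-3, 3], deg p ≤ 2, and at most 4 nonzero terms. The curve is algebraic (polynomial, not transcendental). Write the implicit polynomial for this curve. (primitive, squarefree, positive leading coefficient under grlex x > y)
First, deg p = 2. A generic line meets the curve in up to 2 points.
Then, from the visible intercepts: the curve avoids every integer y-axis point in the box; it meets the x-axis at x = 1 (among the integer gridlines).
Finally, matching integer coefficients to the picture gives p.

3*x^2 + 2*x*y - x - 2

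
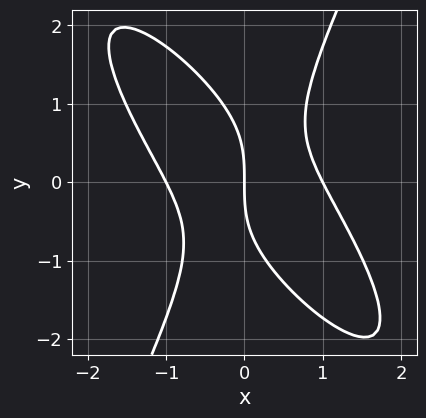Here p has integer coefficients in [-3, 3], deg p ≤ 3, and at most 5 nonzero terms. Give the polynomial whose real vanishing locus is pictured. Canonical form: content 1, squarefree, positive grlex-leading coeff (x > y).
First, the degree is 3 — no degree-2 curve has this shape.
Next, against the integer gridlines: it crosses the y-axis at the gridline y = 0; the x-axis gridline crossings are at x ∈ {-1, 0, 1}.
Finally, putting this together gives p.

3*x^3 + 3*x^2*y - y^3 - 3*x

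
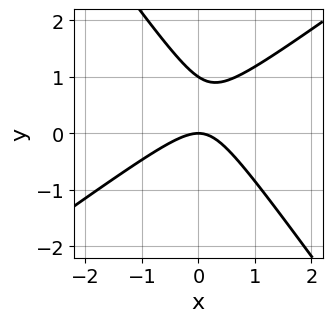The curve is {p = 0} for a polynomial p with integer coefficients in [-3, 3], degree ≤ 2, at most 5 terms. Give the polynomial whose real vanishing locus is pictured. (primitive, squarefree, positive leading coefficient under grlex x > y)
3*x^2 - 2*x*y - 3*y^2 + 3*y

1. deg p = 2. A generic line meets the curve in up to 2 points.
2. From the axis intercepts and sections: among the integer gridlines, it crosses the y-axis at y ∈ {0, 1}; it meets the x-axis at x = 0 (among the integer gridlines).
3. Together with the visible shape, these determine p as stated.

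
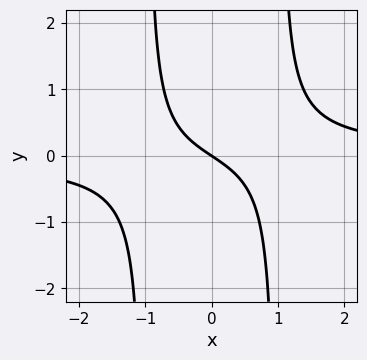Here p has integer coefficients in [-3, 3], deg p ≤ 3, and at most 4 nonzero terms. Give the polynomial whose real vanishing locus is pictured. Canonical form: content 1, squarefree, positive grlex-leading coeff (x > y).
1. deg p = 3. A generic line meets the curve in up to 3 points.
2. From the axis intercepts and sections: it meets the x-axis at x = 0 (among the integer gridlines); it crosses the y-axis at the gridline y = 0.
3. Putting this together gives p.

3*x^2*y - 2*x - 3*y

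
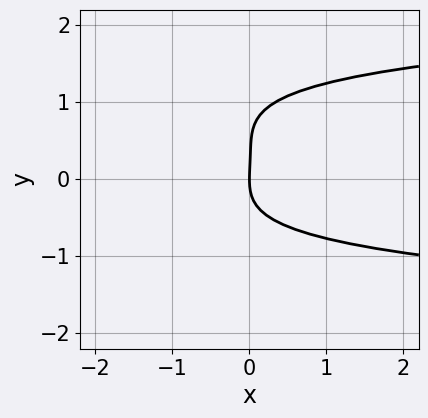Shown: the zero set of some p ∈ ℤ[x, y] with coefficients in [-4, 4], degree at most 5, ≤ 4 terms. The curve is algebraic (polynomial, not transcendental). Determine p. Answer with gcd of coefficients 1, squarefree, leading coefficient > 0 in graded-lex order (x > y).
1. Degree: no degree-3 curve has this shape, so deg p = 4.
2. From the axis intercepts and sections: one x-axis crossing is at x = 0; it crosses the y-axis at the gridline y = 0.
3. Putting this together gives p.

3*y^4 - 3*y^3 + y^2 - 3*x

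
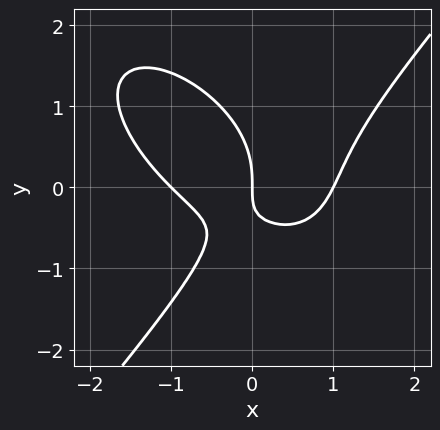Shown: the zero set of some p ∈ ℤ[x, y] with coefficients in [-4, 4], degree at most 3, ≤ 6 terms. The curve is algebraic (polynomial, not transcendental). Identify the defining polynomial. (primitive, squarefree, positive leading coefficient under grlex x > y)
2*x^3 + x^2*y - 2*y^3 - 3*x*y - 2*x

First, the degree is 3 — the shape is more complex than any degree-2 curve.
Next, observable constraints: one y-axis crossing is at y = 0; among the integer gridlines, it crosses the x-axis at x ∈ {-1, 0, 1}.
Finally, fitting integer coefficients to these (and the overall shape) gives p.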